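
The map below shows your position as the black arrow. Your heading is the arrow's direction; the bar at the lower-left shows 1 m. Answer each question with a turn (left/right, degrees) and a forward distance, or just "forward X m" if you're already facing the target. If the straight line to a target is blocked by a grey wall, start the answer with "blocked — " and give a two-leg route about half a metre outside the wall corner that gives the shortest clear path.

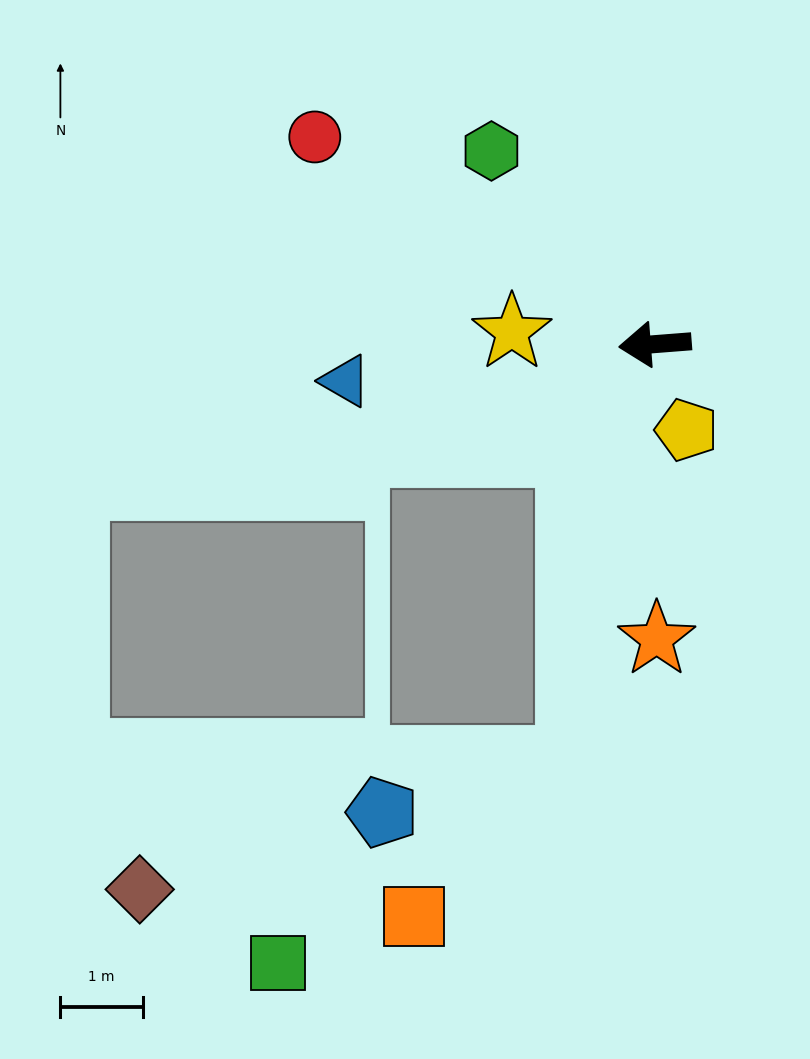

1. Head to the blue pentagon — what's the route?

blocked — turn left 74°, forward 5.2 m, then turn right 63°, forward 2.4 m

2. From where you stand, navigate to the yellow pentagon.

turn left 106°, forward 1.1 m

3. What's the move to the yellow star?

turn right 9°, forward 1.7 m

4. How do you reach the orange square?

blocked — turn left 74°, forward 5.2 m, then turn right 34°, forward 2.7 m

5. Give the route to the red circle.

turn right 36°, forward 4.8 m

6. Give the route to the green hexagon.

turn right 54°, forward 3.1 m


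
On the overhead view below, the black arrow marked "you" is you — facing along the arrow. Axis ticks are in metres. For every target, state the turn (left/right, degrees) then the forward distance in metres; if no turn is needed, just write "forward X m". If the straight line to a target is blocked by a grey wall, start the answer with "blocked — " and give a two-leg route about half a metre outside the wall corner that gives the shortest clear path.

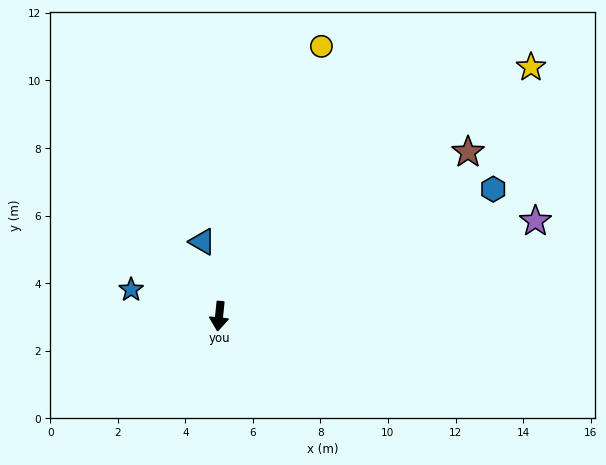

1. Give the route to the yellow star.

turn left 134°, forward 11.8 m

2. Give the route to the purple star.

turn left 113°, forward 9.8 m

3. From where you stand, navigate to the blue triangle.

turn right 161°, forward 2.3 m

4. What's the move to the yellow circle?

turn left 165°, forward 8.5 m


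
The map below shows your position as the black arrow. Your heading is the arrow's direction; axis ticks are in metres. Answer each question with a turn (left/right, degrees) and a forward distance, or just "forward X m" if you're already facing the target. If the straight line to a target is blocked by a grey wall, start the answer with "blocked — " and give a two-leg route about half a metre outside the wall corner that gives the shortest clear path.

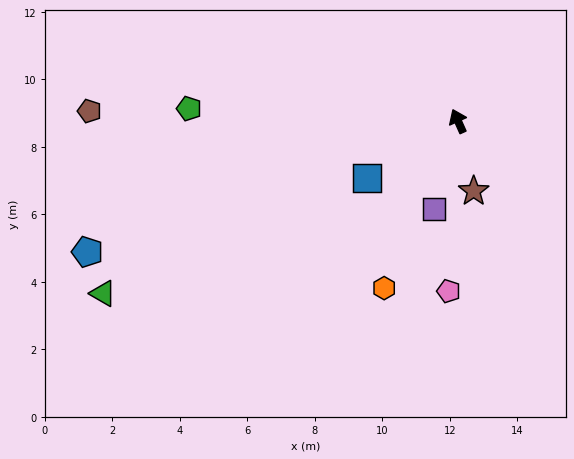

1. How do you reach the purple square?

turn left 141°, forward 2.7 m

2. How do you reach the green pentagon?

turn left 63°, forward 8.0 m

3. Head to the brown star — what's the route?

turn left 169°, forward 2.1 m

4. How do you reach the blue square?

turn left 98°, forward 3.2 m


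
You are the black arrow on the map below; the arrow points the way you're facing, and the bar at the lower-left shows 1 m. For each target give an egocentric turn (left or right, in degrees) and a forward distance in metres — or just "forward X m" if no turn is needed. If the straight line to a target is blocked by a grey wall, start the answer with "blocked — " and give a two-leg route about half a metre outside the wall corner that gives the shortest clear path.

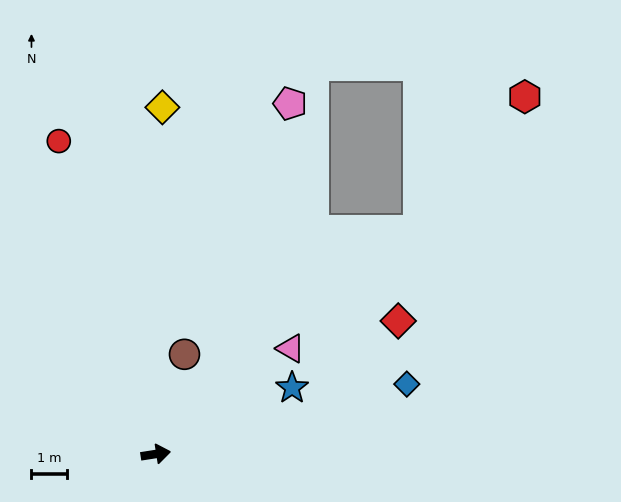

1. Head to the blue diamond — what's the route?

turn left 7°, forward 7.4 m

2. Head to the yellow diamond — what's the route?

turn left 80°, forward 9.8 m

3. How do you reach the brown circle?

turn left 65°, forward 2.9 m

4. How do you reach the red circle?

turn left 98°, forward 9.3 m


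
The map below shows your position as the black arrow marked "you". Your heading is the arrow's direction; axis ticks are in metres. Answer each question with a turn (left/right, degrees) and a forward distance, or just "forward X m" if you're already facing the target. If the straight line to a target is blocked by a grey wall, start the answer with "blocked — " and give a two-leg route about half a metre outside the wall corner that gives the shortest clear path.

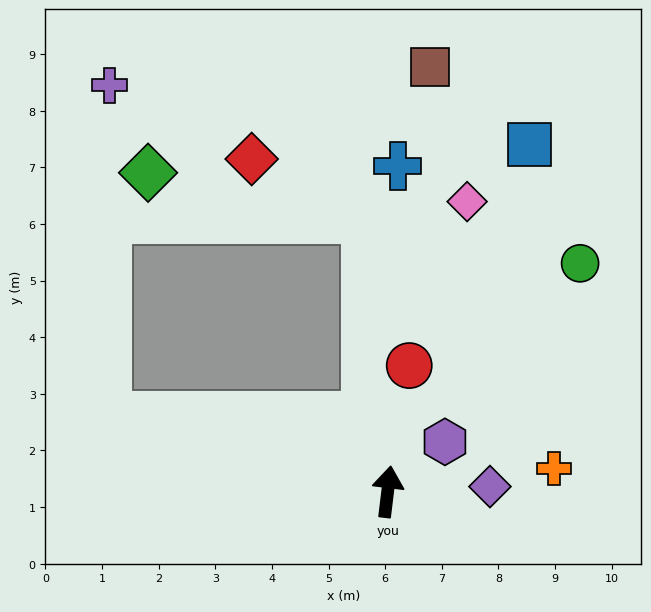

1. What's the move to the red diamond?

blocked — turn left 12°, forward 4.8 m, then turn left 57°, forward 2.3 m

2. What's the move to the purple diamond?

turn right 80°, forward 1.8 m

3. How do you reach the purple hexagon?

turn right 42°, forward 1.3 m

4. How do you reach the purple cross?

blocked — turn left 82°, forward 5.1 m, then turn right 75°, forward 5.8 m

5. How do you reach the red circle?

turn right 3°, forward 2.3 m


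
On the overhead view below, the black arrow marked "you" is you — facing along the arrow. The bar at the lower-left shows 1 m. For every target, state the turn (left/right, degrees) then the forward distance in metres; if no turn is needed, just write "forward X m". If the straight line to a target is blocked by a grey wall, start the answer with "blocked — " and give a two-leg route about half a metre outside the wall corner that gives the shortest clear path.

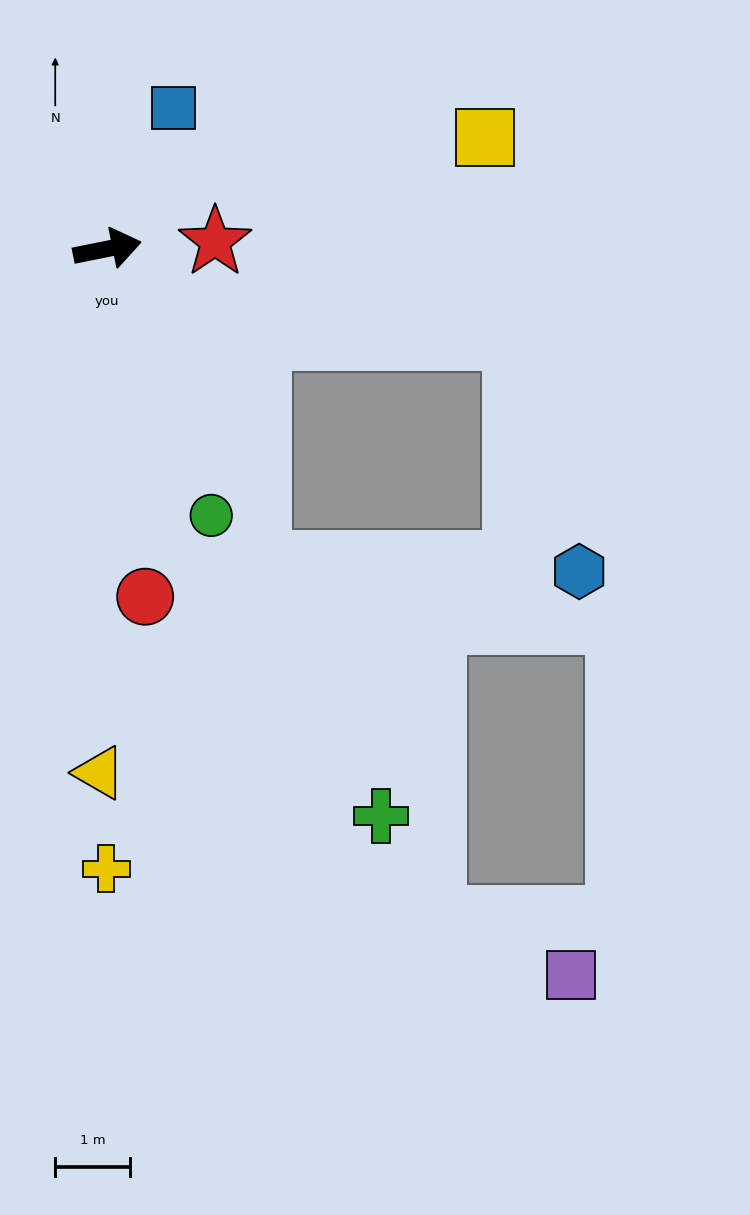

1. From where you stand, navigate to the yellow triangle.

turn right 102°, forward 7.0 m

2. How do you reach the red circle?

turn right 95°, forward 4.7 m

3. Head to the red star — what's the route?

turn right 8°, forward 1.5 m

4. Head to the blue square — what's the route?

turn left 53°, forward 2.1 m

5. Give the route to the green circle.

turn right 80°, forward 3.8 m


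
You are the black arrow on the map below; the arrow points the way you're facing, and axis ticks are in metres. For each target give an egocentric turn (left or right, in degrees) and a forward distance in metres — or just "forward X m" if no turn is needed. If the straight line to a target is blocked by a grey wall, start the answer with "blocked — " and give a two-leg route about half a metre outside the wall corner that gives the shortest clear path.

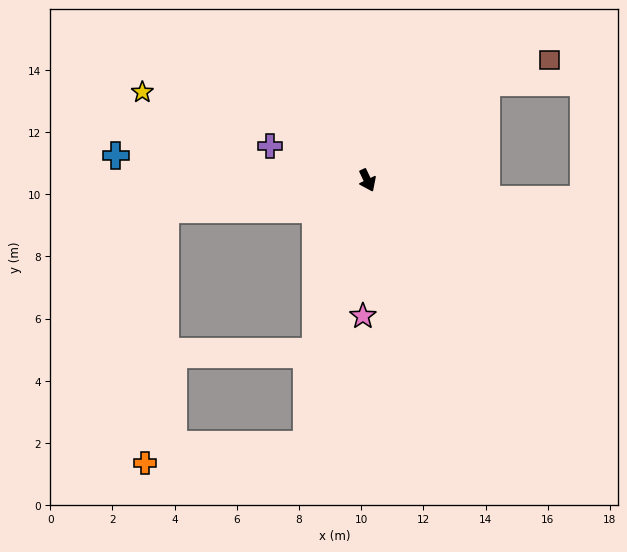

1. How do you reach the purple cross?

turn right 135°, forward 3.3 m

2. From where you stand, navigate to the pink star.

turn right 27°, forward 4.4 m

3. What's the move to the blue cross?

turn right 121°, forward 8.1 m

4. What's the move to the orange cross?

blocked — turn right 107°, forward 6.5 m, then turn left 77°, forward 8.2 m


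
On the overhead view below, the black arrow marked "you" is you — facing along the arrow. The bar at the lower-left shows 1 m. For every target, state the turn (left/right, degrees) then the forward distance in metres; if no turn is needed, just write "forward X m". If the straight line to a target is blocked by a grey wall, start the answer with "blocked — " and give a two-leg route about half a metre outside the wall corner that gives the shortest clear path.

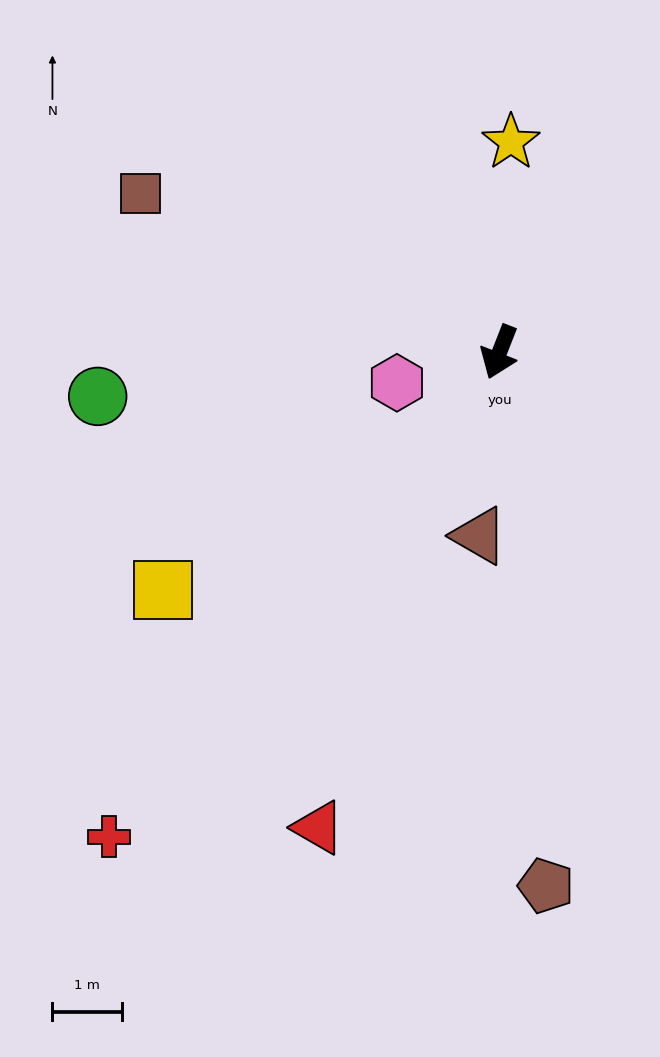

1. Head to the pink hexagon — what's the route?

turn right 52°, forward 1.5 m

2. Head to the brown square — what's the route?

turn right 92°, forward 5.6 m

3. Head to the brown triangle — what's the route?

turn left 15°, forward 2.7 m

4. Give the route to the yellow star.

turn right 162°, forward 3.0 m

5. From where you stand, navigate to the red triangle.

forward 7.3 m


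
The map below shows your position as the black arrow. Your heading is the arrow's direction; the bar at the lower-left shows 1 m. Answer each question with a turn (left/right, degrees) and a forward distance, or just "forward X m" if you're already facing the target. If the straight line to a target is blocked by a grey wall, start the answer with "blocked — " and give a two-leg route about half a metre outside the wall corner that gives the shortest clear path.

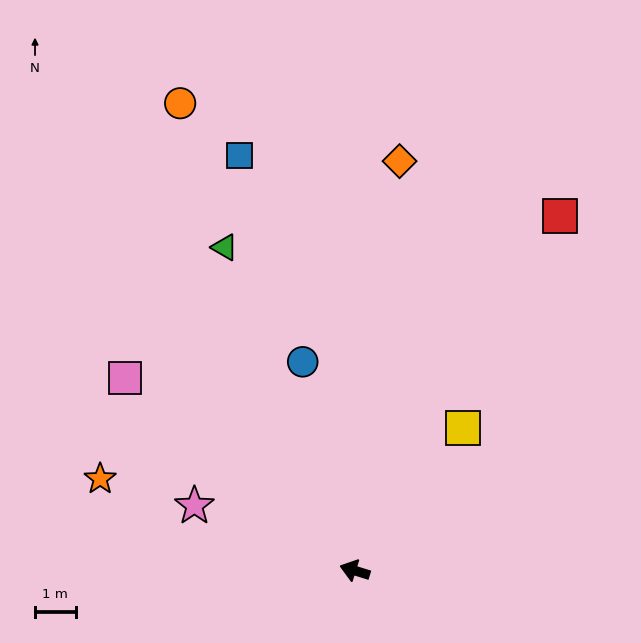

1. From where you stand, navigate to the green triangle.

turn right 51°, forward 8.6 m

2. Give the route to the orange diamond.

turn right 79°, forward 10.2 m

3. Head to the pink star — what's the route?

turn right 5°, forward 4.3 m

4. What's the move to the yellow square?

turn right 110°, forward 4.4 m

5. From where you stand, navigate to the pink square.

turn right 23°, forward 7.4 m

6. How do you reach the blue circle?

turn right 59°, forward 5.3 m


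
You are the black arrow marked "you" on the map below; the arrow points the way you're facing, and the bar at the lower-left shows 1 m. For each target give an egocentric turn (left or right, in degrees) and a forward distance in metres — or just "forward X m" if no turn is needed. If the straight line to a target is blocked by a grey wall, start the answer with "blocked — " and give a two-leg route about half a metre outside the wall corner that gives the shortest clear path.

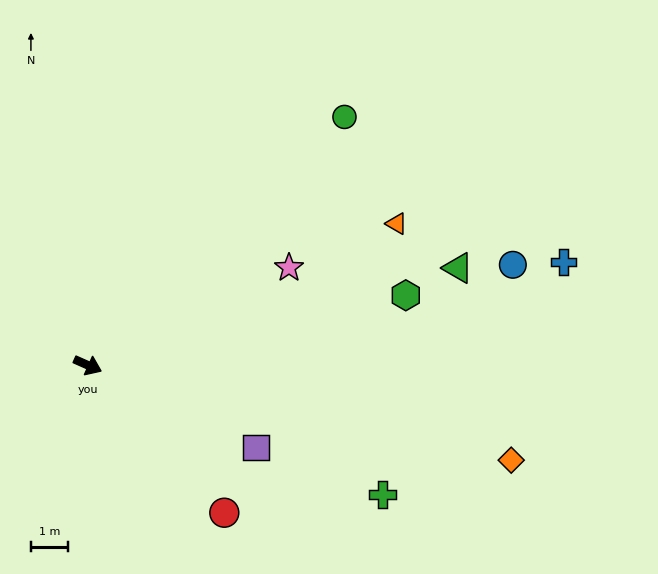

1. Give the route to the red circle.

turn right 23°, forward 5.5 m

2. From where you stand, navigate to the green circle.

turn left 68°, forward 9.7 m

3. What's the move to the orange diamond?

turn left 11°, forward 11.8 m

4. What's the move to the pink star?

turn left 50°, forward 6.1 m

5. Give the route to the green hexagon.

turn left 36°, forward 8.9 m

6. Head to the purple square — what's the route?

turn right 2°, forward 5.1 m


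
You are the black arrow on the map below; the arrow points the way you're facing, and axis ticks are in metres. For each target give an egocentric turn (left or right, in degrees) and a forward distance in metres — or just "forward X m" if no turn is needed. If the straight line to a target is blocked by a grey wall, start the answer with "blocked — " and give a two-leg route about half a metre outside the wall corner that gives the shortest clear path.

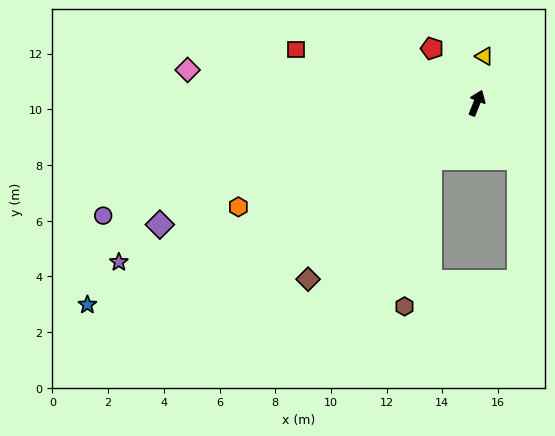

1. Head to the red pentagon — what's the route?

turn left 61°, forward 2.5 m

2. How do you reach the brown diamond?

turn left 158°, forward 8.8 m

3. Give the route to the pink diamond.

turn left 105°, forward 10.5 m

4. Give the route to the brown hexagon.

blocked — turn left 162°, forward 2.6 m, then turn left 30°, forward 5.4 m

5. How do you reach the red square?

turn left 95°, forward 6.8 m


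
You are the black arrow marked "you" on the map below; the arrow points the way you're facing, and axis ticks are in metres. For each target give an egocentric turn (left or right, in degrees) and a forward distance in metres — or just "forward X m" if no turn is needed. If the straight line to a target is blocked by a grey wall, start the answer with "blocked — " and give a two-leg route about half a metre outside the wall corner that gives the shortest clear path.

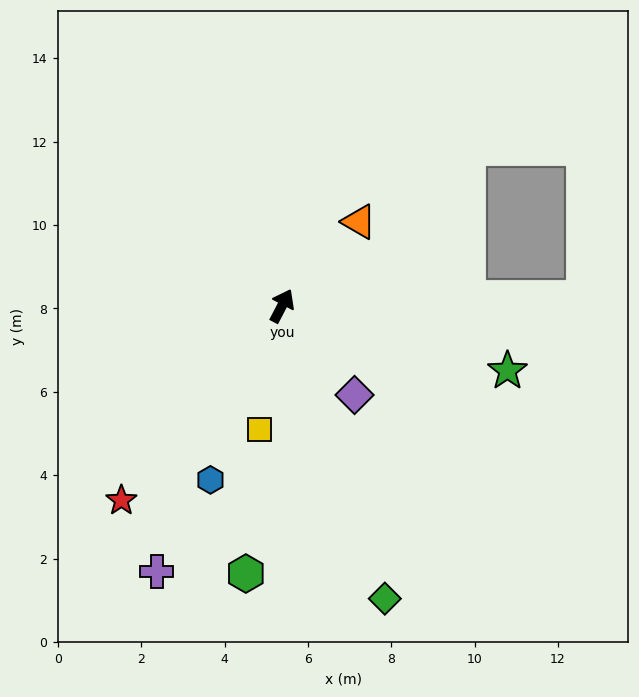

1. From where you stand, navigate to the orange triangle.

turn right 15°, forward 2.7 m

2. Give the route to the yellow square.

turn right 163°, forward 3.0 m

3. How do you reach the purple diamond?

turn right 113°, forward 2.8 m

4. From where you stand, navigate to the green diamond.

turn right 133°, forward 7.4 m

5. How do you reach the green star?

turn right 79°, forward 5.6 m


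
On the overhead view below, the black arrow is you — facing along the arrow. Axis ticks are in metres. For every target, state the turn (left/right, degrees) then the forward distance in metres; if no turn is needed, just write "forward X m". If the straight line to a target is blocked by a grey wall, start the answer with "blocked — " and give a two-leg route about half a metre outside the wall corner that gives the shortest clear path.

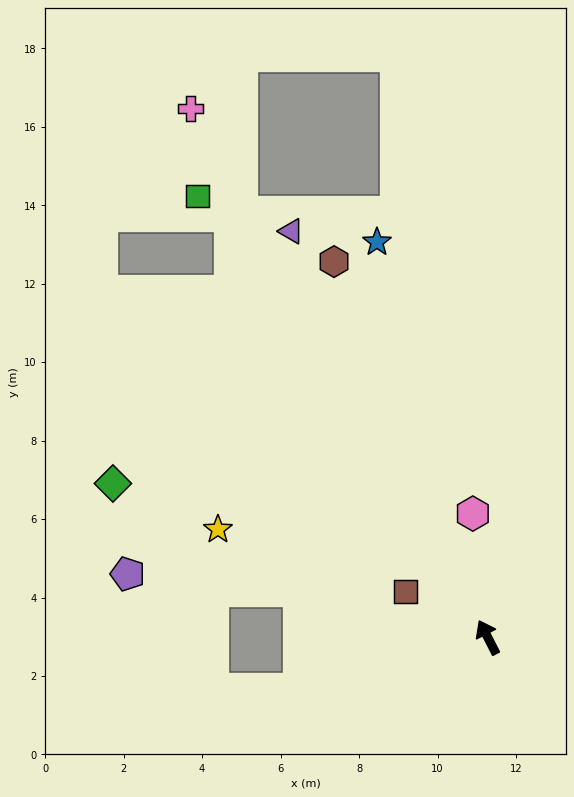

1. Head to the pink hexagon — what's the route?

turn right 20°, forward 3.2 m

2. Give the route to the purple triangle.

forward 11.5 m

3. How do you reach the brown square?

turn left 34°, forward 2.4 m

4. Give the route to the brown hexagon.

turn right 5°, forward 10.3 m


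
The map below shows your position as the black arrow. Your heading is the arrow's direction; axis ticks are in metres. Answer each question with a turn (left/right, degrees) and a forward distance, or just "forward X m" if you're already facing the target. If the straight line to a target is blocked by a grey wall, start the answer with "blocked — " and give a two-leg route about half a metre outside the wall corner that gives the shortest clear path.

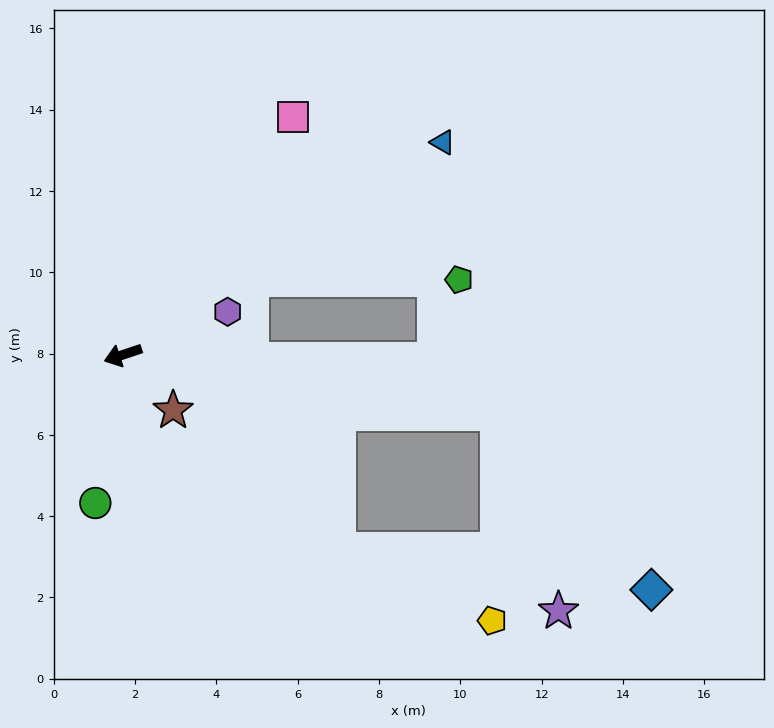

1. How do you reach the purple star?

blocked — turn left 153°, forward 9.3 m, then turn right 64°, forward 5.1 m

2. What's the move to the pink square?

turn right 144°, forward 7.2 m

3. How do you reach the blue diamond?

blocked — turn left 153°, forward 9.3 m, then turn right 40°, forward 5.8 m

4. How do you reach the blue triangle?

turn right 165°, forward 9.4 m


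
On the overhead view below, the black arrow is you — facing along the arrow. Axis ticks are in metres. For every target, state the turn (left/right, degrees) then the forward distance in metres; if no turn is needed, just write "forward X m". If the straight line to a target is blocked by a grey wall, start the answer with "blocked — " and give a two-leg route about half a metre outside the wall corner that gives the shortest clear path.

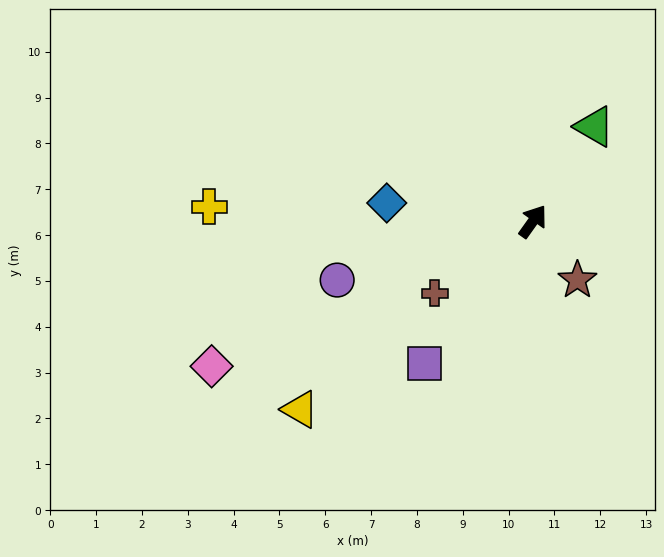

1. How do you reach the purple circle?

turn left 142°, forward 4.5 m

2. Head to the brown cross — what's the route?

turn left 162°, forward 2.7 m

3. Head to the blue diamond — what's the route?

turn left 118°, forward 3.2 m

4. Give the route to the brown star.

turn right 107°, forward 1.6 m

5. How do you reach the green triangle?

turn left 2°, forward 2.5 m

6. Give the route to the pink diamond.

turn left 150°, forward 7.7 m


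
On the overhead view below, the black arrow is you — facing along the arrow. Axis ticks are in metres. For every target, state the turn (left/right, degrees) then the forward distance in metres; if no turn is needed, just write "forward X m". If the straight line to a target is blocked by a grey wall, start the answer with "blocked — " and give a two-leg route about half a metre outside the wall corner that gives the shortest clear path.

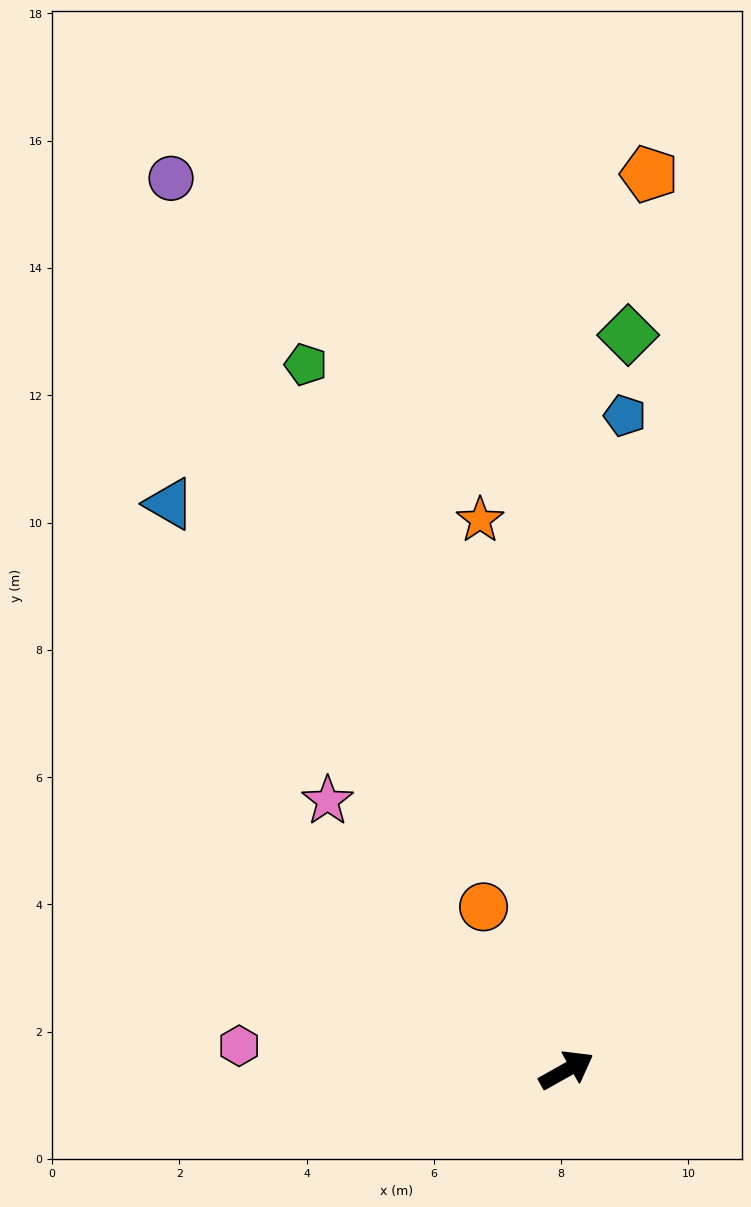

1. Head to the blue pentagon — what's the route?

turn left 55°, forward 10.3 m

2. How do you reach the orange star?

turn left 70°, forward 8.7 m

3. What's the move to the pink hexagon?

turn left 146°, forward 5.2 m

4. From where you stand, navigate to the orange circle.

turn left 88°, forward 2.9 m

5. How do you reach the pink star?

turn left 102°, forward 5.7 m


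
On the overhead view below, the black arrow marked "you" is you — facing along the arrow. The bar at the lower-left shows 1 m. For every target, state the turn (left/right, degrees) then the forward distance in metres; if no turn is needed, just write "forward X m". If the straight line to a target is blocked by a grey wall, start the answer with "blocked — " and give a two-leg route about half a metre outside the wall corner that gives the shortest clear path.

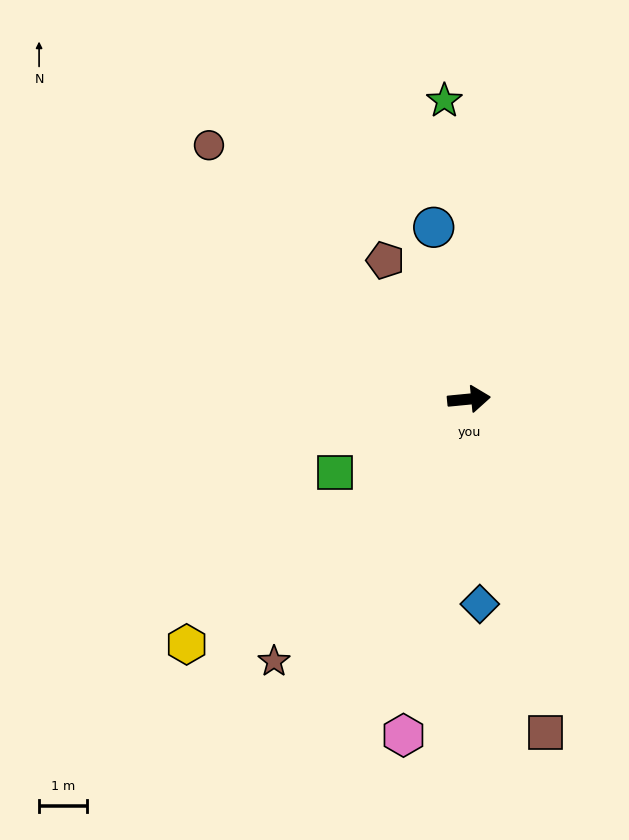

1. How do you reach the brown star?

turn right 132°, forward 6.8 m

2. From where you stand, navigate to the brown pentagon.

turn left 116°, forward 3.4 m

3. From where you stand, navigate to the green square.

turn right 157°, forward 3.2 m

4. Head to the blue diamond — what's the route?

turn right 93°, forward 4.3 m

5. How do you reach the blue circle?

turn left 96°, forward 3.6 m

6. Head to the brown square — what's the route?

turn right 83°, forward 7.1 m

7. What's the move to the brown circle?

turn left 130°, forward 7.5 m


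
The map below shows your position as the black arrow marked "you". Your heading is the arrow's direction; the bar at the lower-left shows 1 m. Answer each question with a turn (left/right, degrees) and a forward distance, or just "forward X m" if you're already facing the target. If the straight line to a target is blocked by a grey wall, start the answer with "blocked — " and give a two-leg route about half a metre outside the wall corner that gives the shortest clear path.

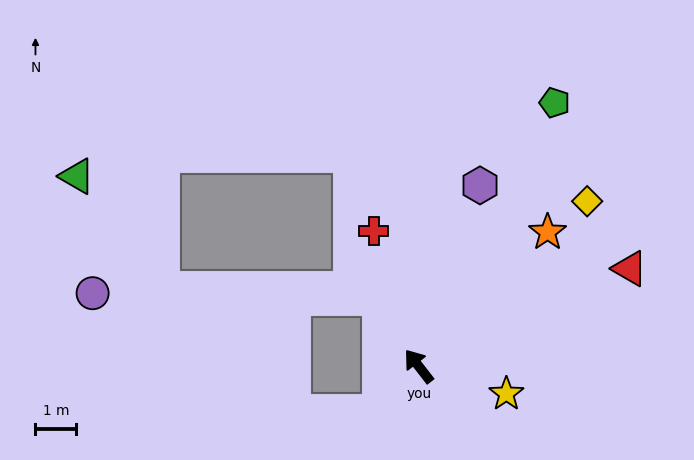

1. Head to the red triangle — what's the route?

turn right 103°, forward 5.7 m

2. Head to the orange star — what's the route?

turn right 82°, forward 4.5 m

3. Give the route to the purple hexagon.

turn right 57°, forward 4.7 m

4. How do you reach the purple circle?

blocked — turn right 8°, forward 1.9 m, then turn left 59°, forward 7.0 m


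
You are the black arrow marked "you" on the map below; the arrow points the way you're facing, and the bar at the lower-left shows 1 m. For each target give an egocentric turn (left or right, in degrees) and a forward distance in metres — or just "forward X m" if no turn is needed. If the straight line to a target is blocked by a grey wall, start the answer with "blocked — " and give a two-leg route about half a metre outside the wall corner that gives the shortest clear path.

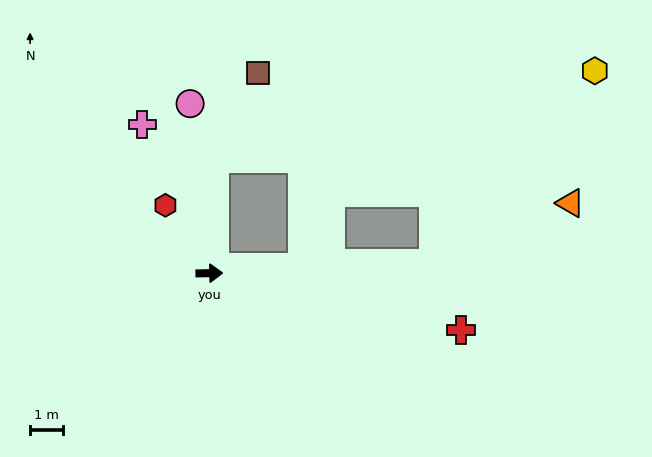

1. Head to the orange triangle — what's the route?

blocked — forward 6.8 m, then turn left 23°, forward 4.5 m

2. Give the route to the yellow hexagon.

blocked — turn left 86°, forward 3.5 m, then turn right 74°, forward 11.8 m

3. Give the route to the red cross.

turn right 14°, forward 7.8 m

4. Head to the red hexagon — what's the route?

turn left 122°, forward 2.5 m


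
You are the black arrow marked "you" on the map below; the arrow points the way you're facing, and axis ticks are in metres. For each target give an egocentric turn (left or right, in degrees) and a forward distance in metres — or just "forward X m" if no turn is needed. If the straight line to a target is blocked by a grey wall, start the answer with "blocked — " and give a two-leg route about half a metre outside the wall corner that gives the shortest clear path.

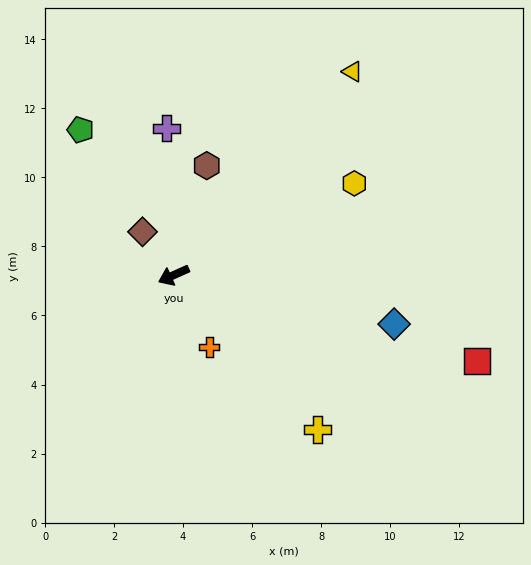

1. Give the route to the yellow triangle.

turn right 156°, forward 7.8 m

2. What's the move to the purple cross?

turn right 111°, forward 4.3 m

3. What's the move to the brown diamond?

turn right 78°, forward 1.5 m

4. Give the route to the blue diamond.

turn left 143°, forward 6.5 m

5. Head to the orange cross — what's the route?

turn left 92°, forward 2.3 m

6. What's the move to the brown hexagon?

turn right 131°, forward 3.3 m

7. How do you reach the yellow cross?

turn left 109°, forward 6.1 m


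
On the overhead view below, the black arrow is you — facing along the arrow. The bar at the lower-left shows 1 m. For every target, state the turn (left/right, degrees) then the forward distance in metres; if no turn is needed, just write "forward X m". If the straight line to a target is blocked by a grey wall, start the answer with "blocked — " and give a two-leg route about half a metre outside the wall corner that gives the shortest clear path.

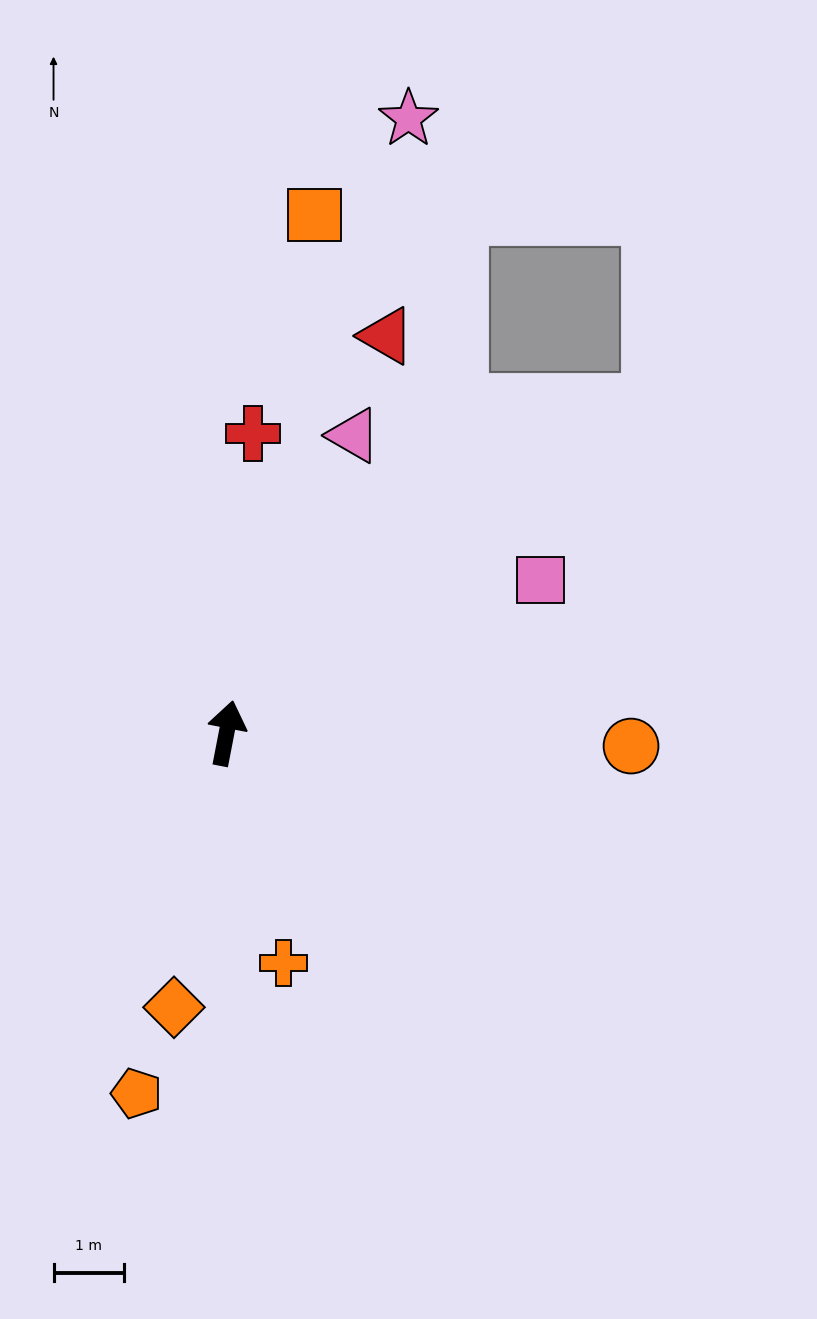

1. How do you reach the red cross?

turn left 6°, forward 4.3 m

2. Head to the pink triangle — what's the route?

turn right 12°, forward 4.6 m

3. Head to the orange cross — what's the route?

turn right 155°, forward 3.4 m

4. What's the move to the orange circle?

turn right 81°, forward 5.7 m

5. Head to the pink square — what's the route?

turn right 53°, forward 4.9 m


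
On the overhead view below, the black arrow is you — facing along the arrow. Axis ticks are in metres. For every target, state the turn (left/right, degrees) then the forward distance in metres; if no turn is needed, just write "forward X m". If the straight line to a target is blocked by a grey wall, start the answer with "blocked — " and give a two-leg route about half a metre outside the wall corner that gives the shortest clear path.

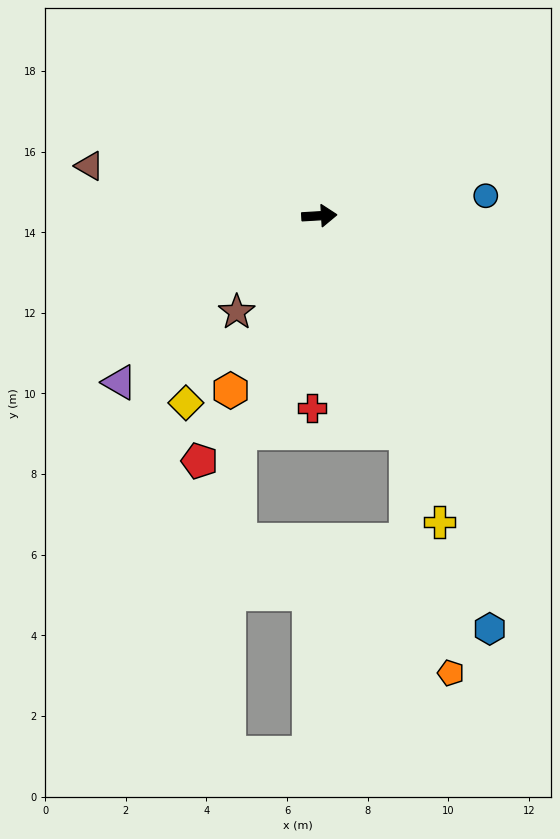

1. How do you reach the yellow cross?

turn right 72°, forward 8.2 m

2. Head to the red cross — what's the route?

turn right 96°, forward 4.8 m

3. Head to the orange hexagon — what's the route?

turn right 120°, forward 4.9 m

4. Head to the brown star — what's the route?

turn right 134°, forward 3.1 m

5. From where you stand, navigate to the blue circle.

turn left 3°, forward 4.2 m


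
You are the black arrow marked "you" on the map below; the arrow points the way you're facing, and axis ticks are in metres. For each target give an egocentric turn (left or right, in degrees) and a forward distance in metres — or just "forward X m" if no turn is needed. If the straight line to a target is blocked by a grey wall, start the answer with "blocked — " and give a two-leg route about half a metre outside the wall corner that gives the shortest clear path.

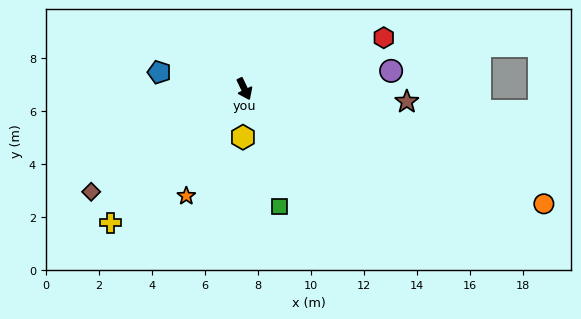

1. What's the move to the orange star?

turn right 54°, forward 4.6 m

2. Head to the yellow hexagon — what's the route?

turn right 27°, forward 1.8 m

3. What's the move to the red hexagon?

turn left 85°, forward 5.6 m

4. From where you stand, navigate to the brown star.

turn left 60°, forward 6.1 m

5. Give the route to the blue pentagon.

turn right 127°, forward 3.3 m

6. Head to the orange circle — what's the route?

turn left 44°, forward 12.1 m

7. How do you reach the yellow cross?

turn right 70°, forward 7.1 m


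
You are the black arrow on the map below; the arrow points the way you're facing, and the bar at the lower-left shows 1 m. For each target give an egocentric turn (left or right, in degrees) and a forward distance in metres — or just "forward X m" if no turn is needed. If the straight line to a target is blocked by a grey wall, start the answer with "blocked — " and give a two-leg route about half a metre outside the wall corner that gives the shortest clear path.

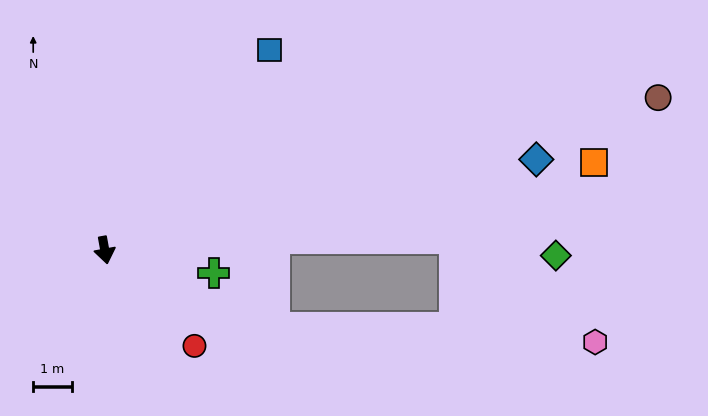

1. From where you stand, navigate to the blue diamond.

turn left 92°, forward 11.5 m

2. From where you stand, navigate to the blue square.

turn left 130°, forward 6.7 m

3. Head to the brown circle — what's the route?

turn left 95°, forward 14.9 m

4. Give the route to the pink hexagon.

blocked — turn left 55°, forward 4.8 m, then turn left 22°, forward 8.4 m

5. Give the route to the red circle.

turn left 33°, forward 3.4 m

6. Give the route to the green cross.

turn left 68°, forward 2.9 m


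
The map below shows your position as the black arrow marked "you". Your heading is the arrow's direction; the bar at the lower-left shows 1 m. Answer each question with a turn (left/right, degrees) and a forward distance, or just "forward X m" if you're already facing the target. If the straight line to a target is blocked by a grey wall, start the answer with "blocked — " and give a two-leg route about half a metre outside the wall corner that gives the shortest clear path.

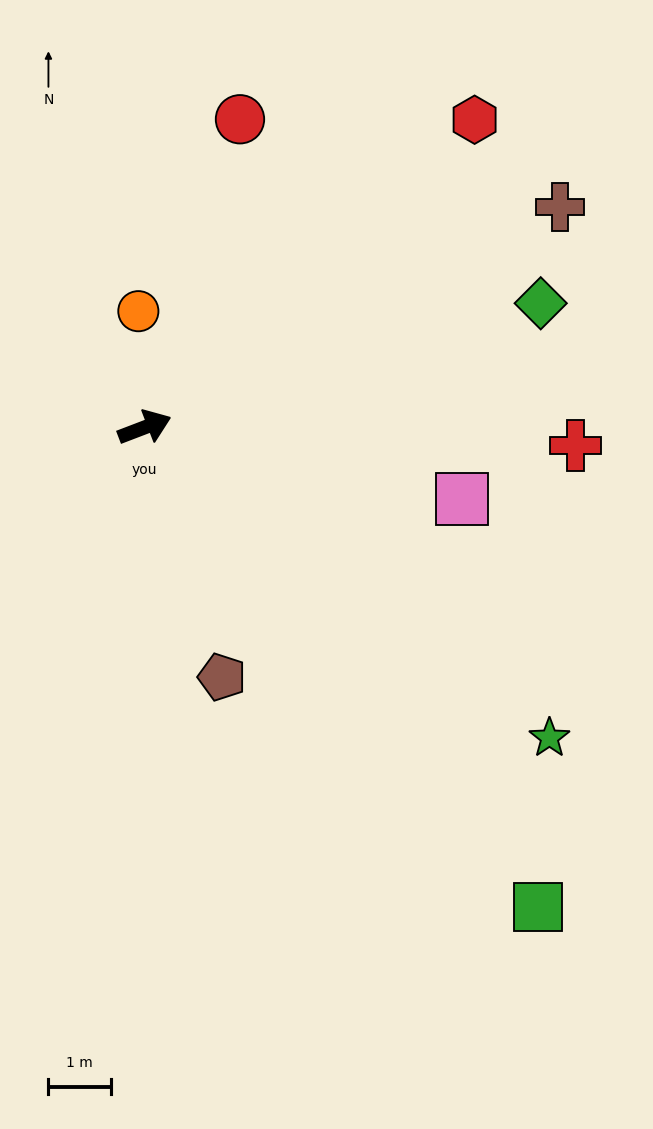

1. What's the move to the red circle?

turn left 52°, forward 5.2 m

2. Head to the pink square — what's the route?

turn right 34°, forward 5.2 m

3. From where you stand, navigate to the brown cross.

turn left 7°, forward 7.6 m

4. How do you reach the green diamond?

turn right 4°, forward 6.7 m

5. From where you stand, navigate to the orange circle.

turn left 72°, forward 1.9 m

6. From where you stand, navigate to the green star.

turn right 58°, forward 8.2 m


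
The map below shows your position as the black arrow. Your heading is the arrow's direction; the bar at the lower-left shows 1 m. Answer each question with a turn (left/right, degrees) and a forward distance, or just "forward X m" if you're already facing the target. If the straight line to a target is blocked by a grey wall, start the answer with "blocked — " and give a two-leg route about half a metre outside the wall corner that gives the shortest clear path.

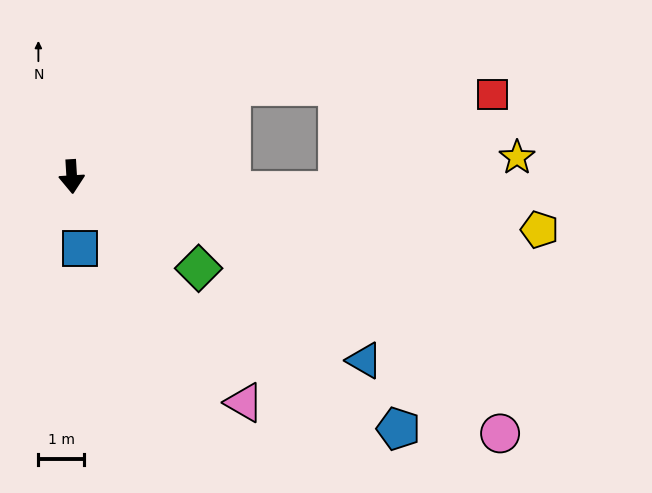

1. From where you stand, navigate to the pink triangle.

turn left 34°, forward 6.3 m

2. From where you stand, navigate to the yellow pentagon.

turn left 80°, forward 10.4 m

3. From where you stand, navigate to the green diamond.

turn left 51°, forward 3.5 m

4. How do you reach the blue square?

turn left 3°, forward 1.6 m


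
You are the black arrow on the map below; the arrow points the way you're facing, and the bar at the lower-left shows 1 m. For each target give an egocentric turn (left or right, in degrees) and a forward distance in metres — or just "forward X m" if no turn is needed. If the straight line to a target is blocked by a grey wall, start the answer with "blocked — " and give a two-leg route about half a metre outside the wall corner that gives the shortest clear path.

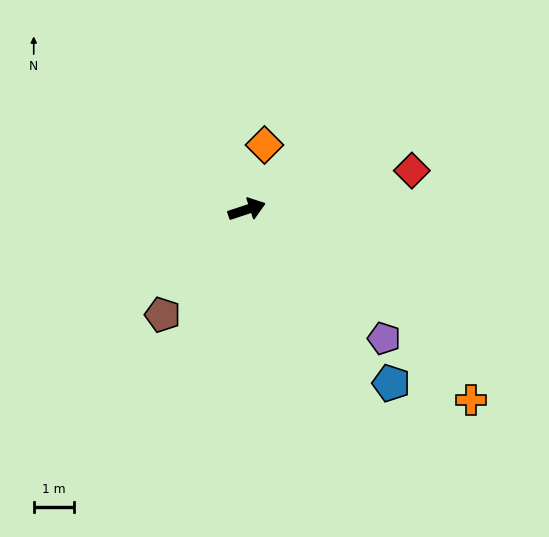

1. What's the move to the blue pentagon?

turn right 69°, forward 5.7 m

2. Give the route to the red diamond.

turn right 5°, forward 4.2 m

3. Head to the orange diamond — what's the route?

turn left 56°, forward 1.7 m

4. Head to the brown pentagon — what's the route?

turn right 147°, forward 3.4 m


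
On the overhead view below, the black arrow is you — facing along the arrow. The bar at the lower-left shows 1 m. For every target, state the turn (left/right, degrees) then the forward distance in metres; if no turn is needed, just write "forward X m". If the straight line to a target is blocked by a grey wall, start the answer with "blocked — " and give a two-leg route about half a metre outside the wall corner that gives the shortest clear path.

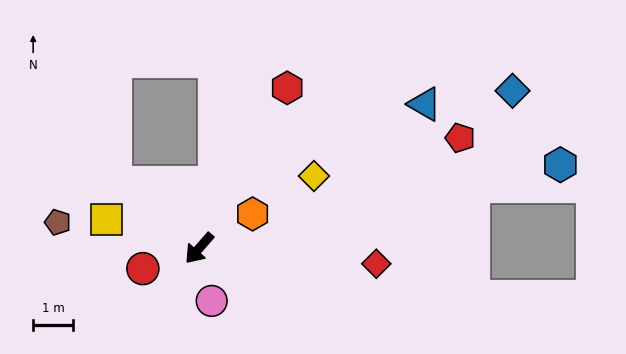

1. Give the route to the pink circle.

turn left 55°, forward 1.4 m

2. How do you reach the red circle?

turn right 29°, forward 1.5 m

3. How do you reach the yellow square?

turn right 66°, forward 2.4 m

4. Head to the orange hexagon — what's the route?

turn left 164°, forward 1.6 m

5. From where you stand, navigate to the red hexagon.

turn right 168°, forward 4.6 m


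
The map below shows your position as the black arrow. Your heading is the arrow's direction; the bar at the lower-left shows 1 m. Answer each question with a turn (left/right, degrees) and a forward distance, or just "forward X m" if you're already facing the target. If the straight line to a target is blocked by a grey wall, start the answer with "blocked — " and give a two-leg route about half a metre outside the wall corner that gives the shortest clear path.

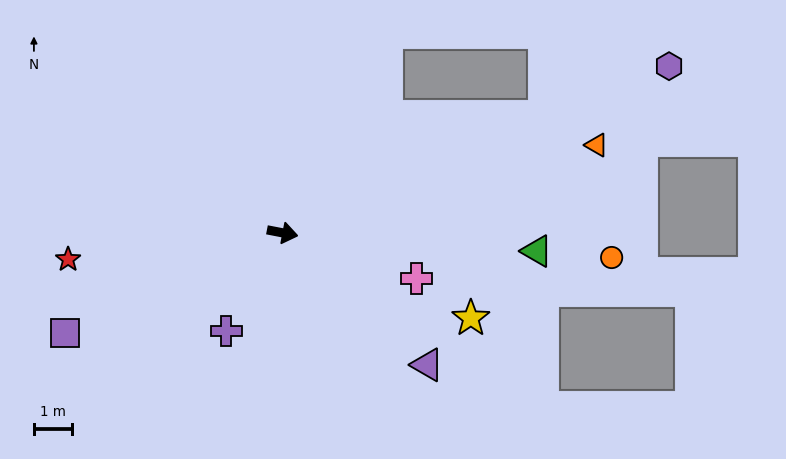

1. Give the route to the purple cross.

turn right 109°, forward 2.9 m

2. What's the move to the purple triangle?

turn right 31°, forward 5.1 m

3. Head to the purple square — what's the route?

turn right 144°, forward 6.2 m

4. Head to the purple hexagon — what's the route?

turn left 34°, forward 10.9 m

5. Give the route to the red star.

turn right 162°, forward 5.6 m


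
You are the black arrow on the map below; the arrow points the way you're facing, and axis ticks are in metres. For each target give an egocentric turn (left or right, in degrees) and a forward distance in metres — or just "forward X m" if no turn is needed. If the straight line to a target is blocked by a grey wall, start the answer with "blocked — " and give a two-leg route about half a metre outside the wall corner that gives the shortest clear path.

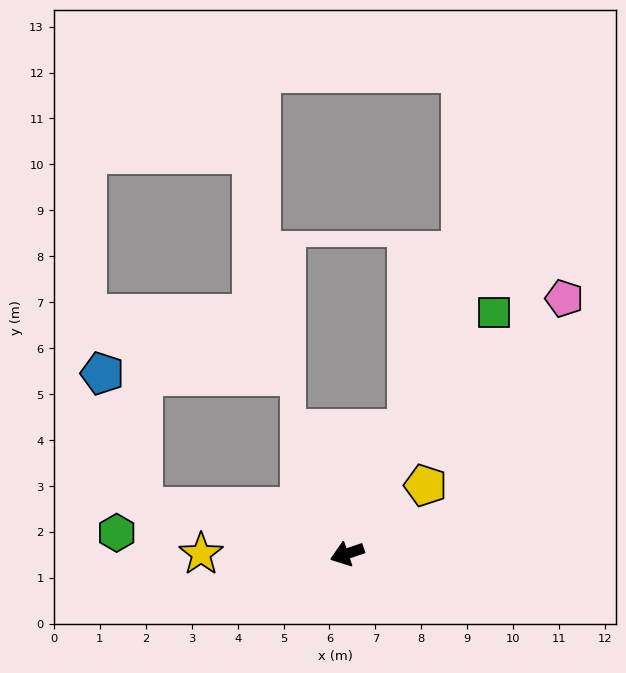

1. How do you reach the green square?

turn right 140°, forward 6.1 m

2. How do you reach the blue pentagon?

blocked — turn right 32°, forward 4.5 m, then turn right 60°, forward 3.0 m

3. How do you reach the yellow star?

turn right 19°, forward 3.2 m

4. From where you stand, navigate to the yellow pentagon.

turn right 158°, forward 2.3 m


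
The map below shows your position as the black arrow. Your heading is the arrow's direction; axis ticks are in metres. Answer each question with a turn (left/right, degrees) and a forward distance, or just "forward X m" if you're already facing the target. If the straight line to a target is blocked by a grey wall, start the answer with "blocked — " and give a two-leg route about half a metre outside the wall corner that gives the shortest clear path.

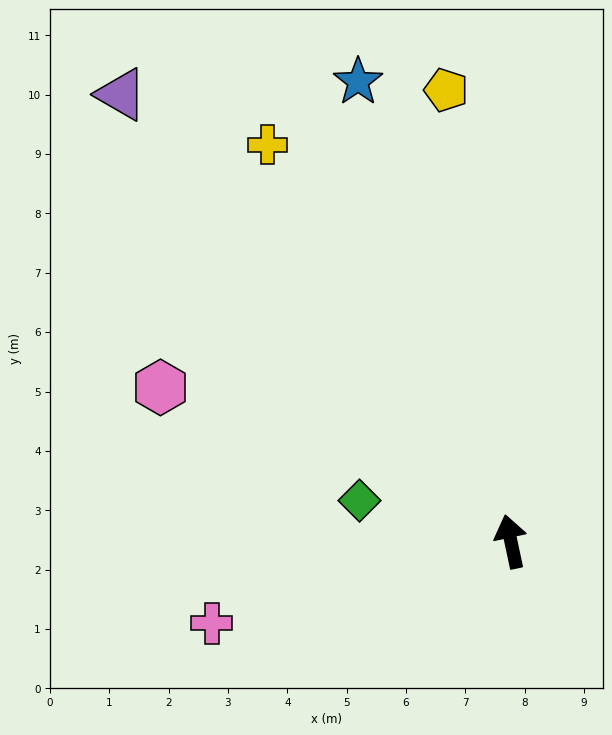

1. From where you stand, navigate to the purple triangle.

turn left 29°, forward 10.0 m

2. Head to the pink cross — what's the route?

turn left 93°, forward 5.2 m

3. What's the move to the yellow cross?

turn left 20°, forward 7.8 m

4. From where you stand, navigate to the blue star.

turn left 6°, forward 8.2 m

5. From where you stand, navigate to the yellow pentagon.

turn right 4°, forward 7.7 m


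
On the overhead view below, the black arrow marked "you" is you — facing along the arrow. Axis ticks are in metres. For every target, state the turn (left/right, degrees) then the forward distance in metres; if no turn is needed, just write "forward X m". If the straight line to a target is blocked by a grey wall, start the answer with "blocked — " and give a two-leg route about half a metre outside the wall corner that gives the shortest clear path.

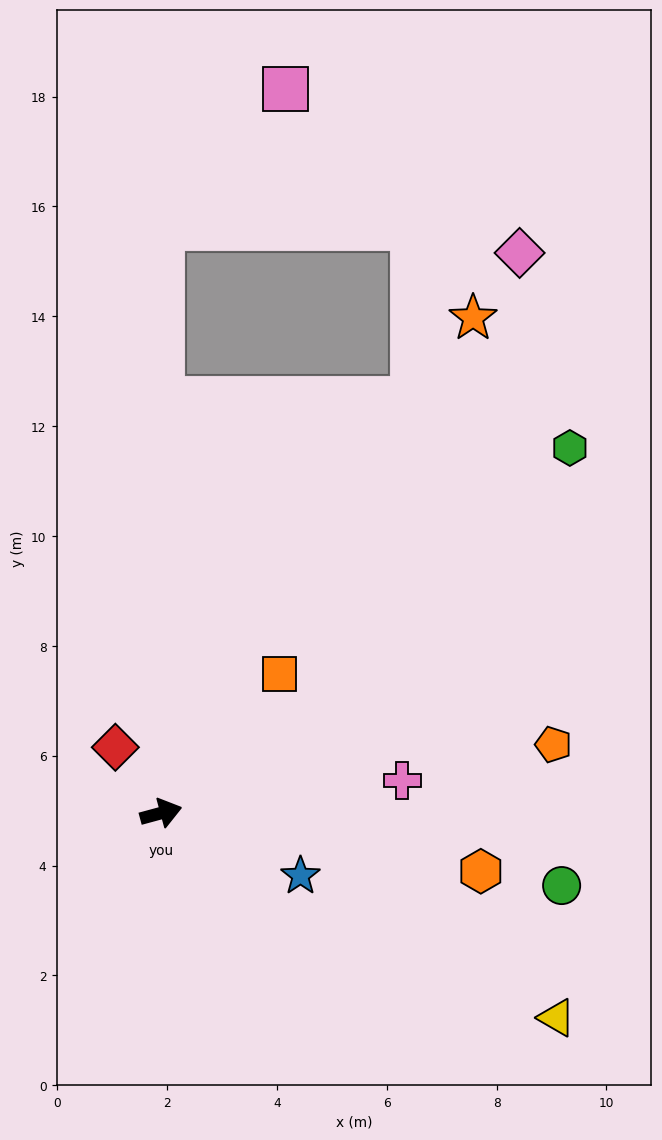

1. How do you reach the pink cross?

turn right 7°, forward 4.4 m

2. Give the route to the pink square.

blocked — turn left 75°, forward 10.7 m, then turn right 42°, forward 3.4 m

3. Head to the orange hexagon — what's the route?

turn right 25°, forward 5.9 m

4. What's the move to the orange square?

turn left 34°, forward 3.3 m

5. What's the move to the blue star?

turn right 39°, forward 2.8 m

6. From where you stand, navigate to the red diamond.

turn left 110°, forward 1.5 m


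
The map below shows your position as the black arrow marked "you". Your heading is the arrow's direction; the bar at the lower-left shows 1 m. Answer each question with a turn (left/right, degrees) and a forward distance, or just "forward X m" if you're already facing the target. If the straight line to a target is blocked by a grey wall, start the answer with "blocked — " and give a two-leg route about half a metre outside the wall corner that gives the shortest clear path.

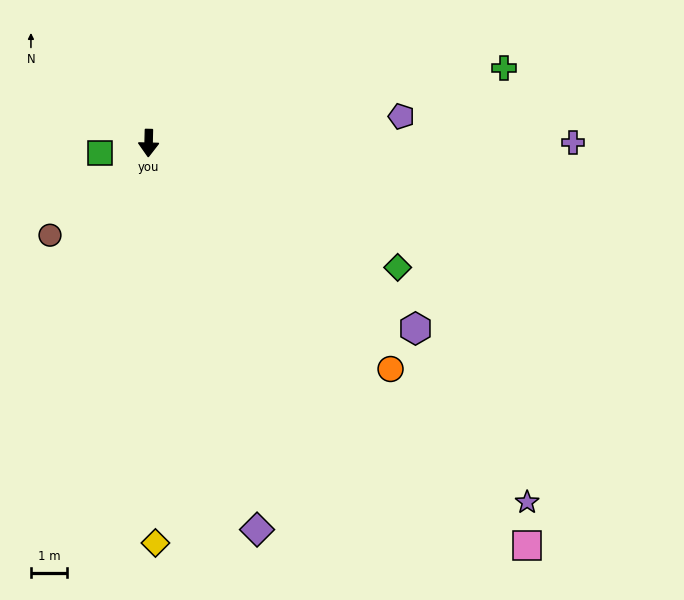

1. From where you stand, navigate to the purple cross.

turn left 92°, forward 11.8 m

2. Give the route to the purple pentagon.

turn left 97°, forward 7.1 m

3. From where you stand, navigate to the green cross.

turn left 103°, forward 10.1 m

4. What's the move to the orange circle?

turn left 48°, forward 9.2 m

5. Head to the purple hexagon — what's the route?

turn left 57°, forward 9.0 m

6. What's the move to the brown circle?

turn right 46°, forward 3.7 m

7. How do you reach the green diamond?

turn left 65°, forward 7.7 m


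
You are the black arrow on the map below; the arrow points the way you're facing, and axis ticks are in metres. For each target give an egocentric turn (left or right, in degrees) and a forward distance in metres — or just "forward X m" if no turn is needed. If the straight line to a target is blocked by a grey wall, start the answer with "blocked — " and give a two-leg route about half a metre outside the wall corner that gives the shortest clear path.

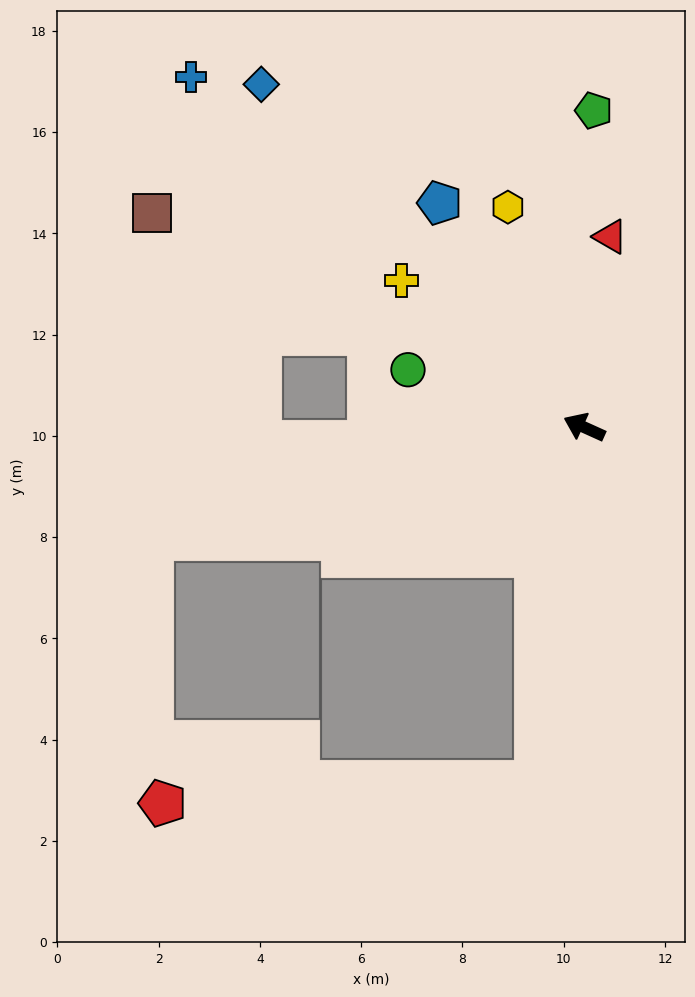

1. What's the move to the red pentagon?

blocked — turn left 107°, forward 7.1 m, then turn right 79°, forward 7.4 m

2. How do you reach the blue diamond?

turn right 22°, forward 9.3 m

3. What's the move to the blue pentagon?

turn right 33°, forward 5.3 m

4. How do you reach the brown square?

turn right 2°, forward 9.5 m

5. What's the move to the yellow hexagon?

turn right 47°, forward 4.6 m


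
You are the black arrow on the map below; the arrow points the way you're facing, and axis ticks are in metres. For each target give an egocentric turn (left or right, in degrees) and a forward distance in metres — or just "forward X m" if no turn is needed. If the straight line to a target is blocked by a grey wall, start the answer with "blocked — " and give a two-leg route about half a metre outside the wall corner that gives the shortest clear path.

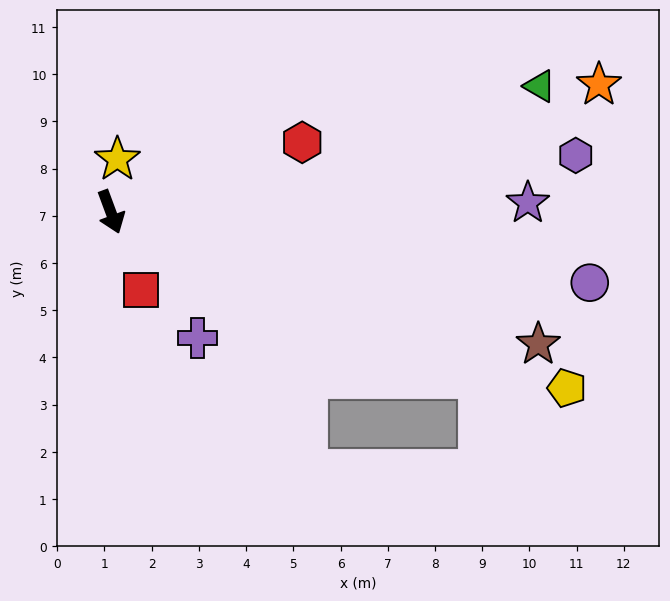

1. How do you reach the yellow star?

turn left 153°, forward 1.1 m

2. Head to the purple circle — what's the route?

turn left 61°, forward 10.3 m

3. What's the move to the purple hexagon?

turn left 77°, forward 9.9 m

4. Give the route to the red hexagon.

turn left 90°, forward 4.3 m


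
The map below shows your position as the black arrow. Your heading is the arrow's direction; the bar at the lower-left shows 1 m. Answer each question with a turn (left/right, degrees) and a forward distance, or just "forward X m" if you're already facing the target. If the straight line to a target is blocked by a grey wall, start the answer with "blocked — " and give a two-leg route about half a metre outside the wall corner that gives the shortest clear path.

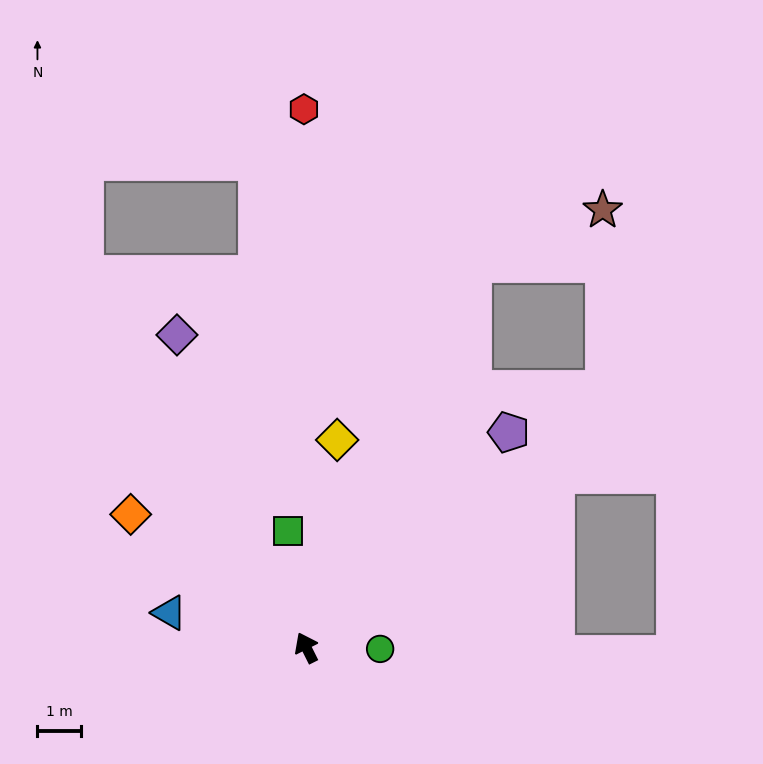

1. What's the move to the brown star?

blocked — turn right 50°, forward 9.5 m, then turn right 44°, forward 3.2 m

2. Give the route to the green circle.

turn right 118°, forward 1.7 m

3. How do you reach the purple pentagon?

turn right 70°, forward 6.7 m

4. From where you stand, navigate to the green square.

turn right 18°, forward 2.7 m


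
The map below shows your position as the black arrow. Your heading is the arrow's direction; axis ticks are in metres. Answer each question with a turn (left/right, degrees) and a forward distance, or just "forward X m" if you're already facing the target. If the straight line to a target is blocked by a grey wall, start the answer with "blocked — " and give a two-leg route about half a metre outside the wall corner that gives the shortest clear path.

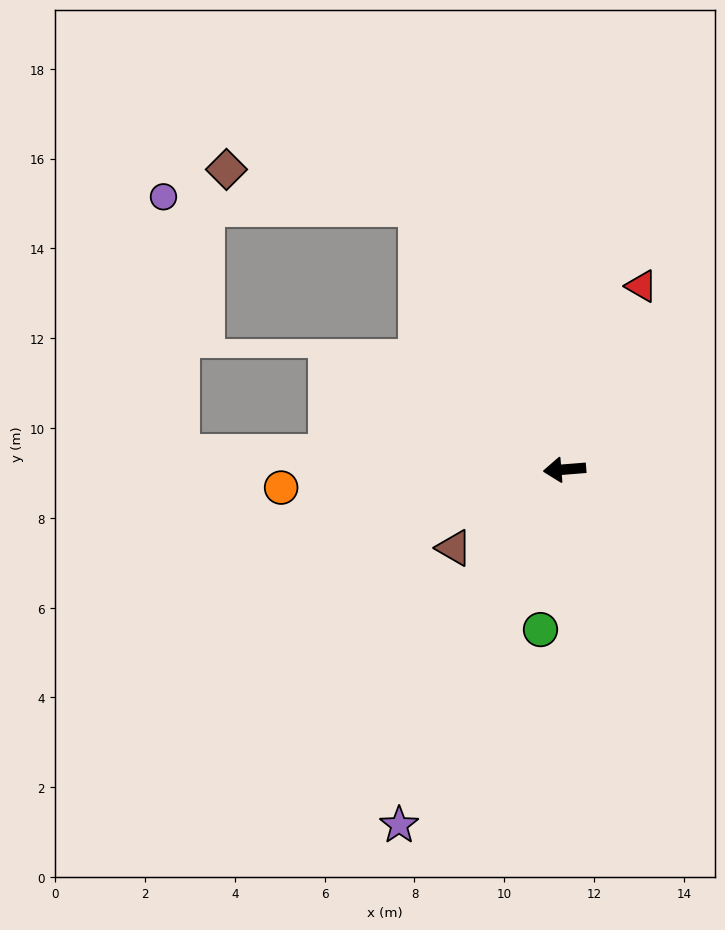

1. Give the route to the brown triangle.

turn left 31°, forward 3.0 m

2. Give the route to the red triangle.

turn right 117°, forward 4.4 m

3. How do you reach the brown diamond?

blocked — turn right 65°, forward 6.7 m, then turn left 49°, forward 4.3 m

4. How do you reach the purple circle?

blocked — turn right 65°, forward 6.7 m, then turn left 58°, forward 5.6 m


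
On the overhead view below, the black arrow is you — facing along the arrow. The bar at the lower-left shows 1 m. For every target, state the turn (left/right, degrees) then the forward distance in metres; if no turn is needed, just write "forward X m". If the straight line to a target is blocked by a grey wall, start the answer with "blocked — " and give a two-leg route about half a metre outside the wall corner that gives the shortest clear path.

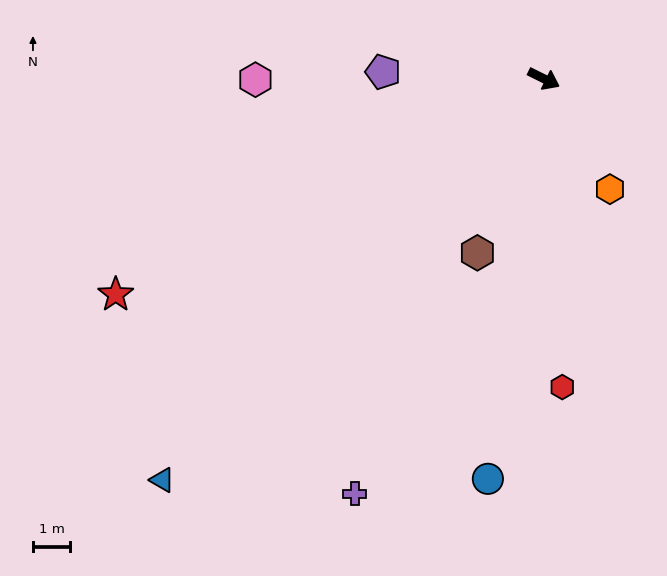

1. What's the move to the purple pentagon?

turn right 156°, forward 4.3 m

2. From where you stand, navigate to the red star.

turn right 127°, forward 12.9 m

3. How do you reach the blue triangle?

turn right 107°, forward 14.9 m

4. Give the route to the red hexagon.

turn right 60°, forward 8.3 m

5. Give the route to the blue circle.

turn right 72°, forward 10.9 m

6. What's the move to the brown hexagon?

turn right 84°, forward 5.0 m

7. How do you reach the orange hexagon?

turn right 33°, forward 3.5 m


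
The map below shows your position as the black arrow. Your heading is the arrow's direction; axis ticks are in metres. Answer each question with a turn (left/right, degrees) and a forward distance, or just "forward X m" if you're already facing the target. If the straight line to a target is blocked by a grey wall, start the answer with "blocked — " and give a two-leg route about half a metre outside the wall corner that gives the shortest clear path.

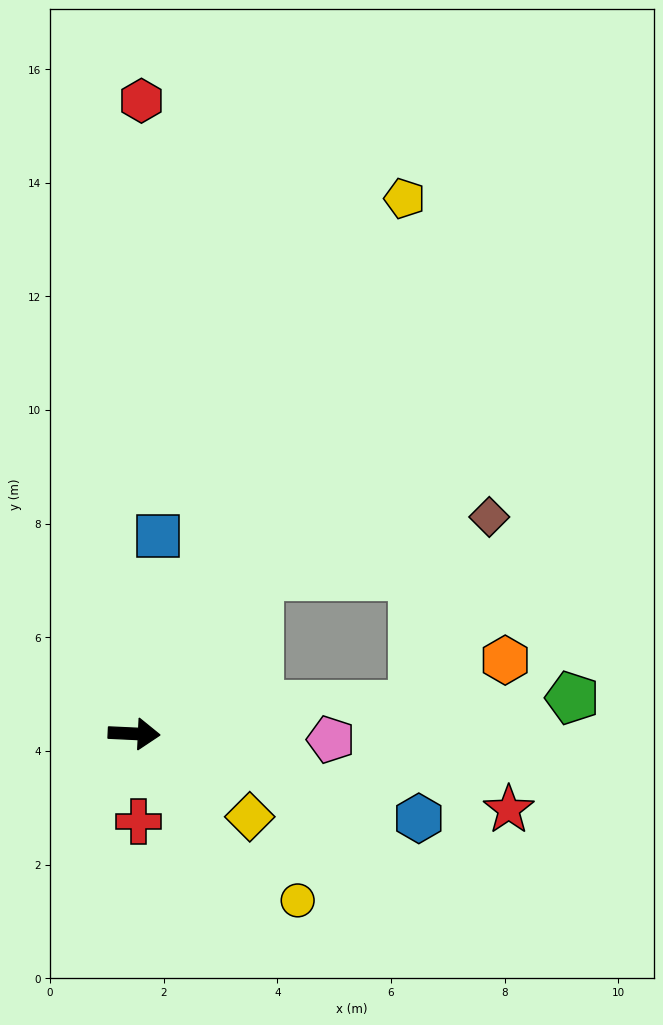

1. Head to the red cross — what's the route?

turn right 84°, forward 1.5 m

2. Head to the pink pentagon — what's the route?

forward 3.5 m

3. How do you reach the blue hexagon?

turn right 14°, forward 5.2 m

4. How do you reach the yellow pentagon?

turn left 66°, forward 10.6 m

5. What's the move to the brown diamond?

blocked — turn left 54°, forward 3.5 m, then turn right 37°, forward 4.2 m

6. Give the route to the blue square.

turn left 86°, forward 3.5 m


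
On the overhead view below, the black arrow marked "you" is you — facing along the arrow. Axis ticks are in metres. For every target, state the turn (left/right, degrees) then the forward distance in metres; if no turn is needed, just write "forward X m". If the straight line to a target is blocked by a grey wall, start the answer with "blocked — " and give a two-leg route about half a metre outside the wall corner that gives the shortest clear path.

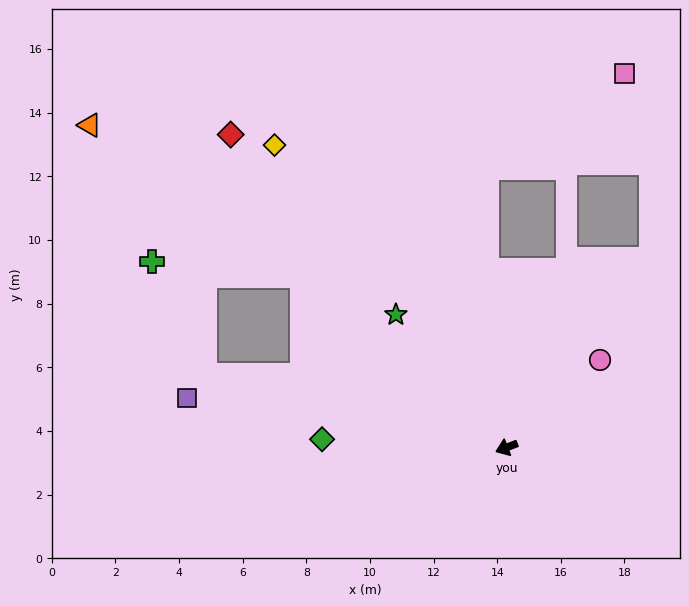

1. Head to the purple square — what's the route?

turn right 30°, forward 10.2 m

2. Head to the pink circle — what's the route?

turn right 158°, forward 4.0 m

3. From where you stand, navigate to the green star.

turn right 71°, forward 5.4 m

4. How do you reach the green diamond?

turn right 24°, forward 5.8 m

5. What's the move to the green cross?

blocked — turn right 62°, forward 8.4 m, then turn left 36°, forward 4.8 m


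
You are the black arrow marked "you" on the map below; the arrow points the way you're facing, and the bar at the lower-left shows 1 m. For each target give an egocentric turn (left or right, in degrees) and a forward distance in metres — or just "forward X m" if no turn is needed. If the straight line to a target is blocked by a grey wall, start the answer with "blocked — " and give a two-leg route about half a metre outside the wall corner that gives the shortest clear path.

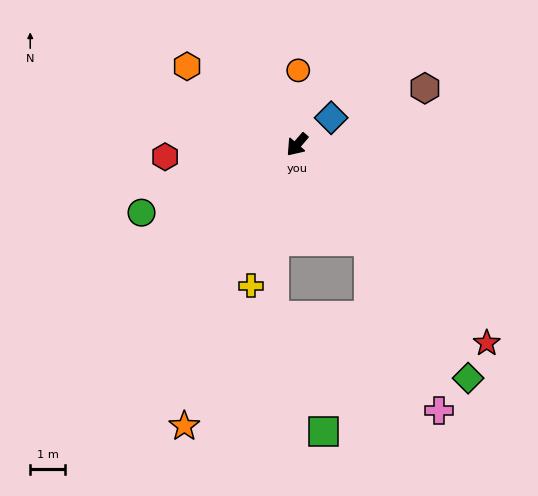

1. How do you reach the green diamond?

turn left 77°, forward 8.2 m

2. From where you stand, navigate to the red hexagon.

turn right 44°, forward 3.8 m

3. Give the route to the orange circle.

turn right 140°, forward 2.1 m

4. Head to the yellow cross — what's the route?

turn left 23°, forward 4.2 m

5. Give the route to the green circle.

turn right 26°, forward 4.8 m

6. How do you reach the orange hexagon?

turn right 85°, forward 3.8 m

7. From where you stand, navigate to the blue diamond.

turn left 169°, forward 1.2 m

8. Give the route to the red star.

turn left 84°, forward 7.8 m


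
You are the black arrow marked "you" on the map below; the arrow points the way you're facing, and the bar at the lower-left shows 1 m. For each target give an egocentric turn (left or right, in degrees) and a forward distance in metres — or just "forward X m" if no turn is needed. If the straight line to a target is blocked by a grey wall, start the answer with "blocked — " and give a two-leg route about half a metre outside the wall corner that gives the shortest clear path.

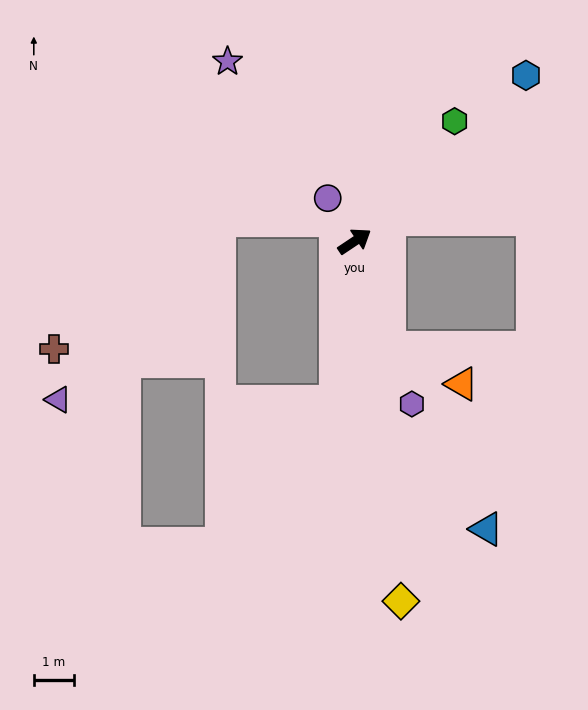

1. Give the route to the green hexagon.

turn left 16°, forward 3.9 m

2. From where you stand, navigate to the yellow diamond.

turn right 116°, forward 9.0 m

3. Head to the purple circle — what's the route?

turn left 88°, forward 1.3 m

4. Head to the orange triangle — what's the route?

blocked — turn right 106°, forward 2.8 m, then turn left 46°, forward 2.0 m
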